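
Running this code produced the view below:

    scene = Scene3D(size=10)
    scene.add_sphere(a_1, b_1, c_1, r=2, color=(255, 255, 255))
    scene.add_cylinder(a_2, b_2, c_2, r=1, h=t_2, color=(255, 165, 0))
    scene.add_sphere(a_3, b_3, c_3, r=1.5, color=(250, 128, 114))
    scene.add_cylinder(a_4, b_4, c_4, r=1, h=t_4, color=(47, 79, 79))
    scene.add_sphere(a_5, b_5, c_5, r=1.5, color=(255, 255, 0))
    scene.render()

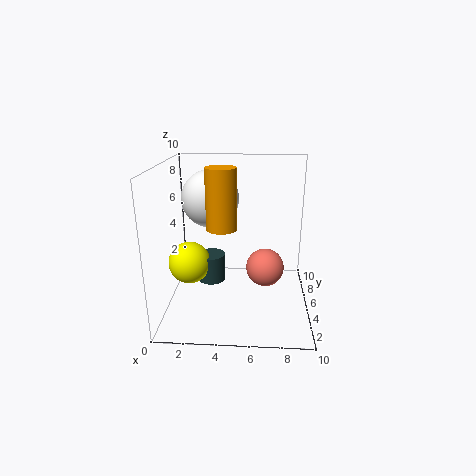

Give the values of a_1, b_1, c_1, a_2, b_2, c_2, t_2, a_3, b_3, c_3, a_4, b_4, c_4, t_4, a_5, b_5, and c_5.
a_1 = 3; b_1 = 6; c_1 = 7.5; a_2 = 4; b_2 = 4; c_2 = 6; t_2 = 4; a_3 = 7; b_3 = 7.5; c_3 = 1.5; a_4 = 3; b_4 = 5.5; c_4 = 1.5; t_4 = 2; a_5 = 1.5; b_5 = 5; c_5 = 3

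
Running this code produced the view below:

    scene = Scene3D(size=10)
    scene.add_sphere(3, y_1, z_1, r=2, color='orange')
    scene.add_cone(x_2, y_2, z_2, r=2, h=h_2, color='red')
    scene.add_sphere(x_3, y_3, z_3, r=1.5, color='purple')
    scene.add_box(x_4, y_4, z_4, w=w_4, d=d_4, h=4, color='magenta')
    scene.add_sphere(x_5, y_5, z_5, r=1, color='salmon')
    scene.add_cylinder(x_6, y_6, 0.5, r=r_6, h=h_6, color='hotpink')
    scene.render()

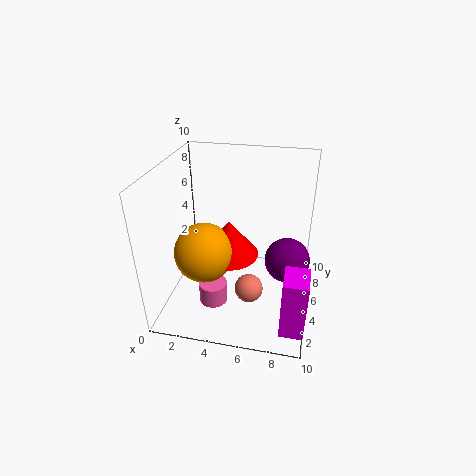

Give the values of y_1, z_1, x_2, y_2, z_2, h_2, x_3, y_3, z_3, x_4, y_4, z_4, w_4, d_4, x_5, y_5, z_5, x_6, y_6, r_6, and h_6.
y_1 = 3.5, z_1 = 4.5, x_2 = 4.5, y_2 = 4.5, z_2 = 4, h_2 = 2.5, x_3 = 8.5, y_3 = 4.5, z_3 = 4, x_4 = 8.5, y_4 = 0.5, z_4 = 1, w_4 = 1.5, d_4 = 2, x_5 = 6, y_5 = 4, z_5 = 1.5, x_6 = 3.5, y_6 = 3.5, r_6 = 1, h_6 = 1.5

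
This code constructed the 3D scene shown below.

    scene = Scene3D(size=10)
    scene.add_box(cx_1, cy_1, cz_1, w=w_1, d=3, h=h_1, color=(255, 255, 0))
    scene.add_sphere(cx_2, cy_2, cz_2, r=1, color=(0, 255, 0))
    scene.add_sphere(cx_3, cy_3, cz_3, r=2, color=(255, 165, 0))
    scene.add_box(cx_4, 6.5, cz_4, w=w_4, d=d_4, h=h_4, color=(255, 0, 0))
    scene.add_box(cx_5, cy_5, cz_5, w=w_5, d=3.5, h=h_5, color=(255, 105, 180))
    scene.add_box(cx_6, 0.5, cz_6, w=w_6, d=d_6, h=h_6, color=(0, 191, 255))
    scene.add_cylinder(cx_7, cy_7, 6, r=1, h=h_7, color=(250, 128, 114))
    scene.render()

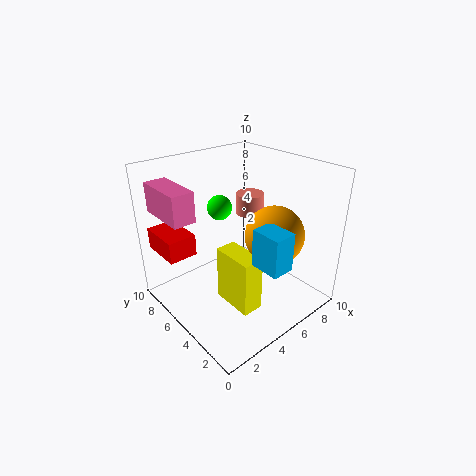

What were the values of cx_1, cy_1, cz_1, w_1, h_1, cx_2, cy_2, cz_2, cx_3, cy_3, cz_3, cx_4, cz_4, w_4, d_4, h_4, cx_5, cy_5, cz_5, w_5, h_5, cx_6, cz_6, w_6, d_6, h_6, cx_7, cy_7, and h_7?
cx_1 = 3.5; cy_1 = 2.5; cz_1 = 0.5; w_1 = 1.5; h_1 = 4; cx_2 = 6.5; cy_2 = 9; cz_2 = 5.5; cx_3 = 6.5; cy_3 = 3; cz_3 = 5.5; cx_4 = 0.5; cz_4 = 4; w_4 = 2; d_4 = 3; h_4 = 1.5; cx_5 = 0.5; cy_5 = 5.5; cz_5 = 7; w_5 = 1.5; h_5 = 2; cx_6 = 4; cz_6 = 4.5; w_6 = 1.5; d_6 = 2; h_6 = 2.5; cx_7 = 7; cy_7 = 6; h_7 = 1.5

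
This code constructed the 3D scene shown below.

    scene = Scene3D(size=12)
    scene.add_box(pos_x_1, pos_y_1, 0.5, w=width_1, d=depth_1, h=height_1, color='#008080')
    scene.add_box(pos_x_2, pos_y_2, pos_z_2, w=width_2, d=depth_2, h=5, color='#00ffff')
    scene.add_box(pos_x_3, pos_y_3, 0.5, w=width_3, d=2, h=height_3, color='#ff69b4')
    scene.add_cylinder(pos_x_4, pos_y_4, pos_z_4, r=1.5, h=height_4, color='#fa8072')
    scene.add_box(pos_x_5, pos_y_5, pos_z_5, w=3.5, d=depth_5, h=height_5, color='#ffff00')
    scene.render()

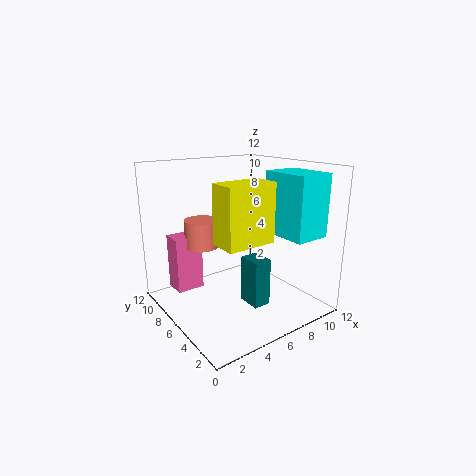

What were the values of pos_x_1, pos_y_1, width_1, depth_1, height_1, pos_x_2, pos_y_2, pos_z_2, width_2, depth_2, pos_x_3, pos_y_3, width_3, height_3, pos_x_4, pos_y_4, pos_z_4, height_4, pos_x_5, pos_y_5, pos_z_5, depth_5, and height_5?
pos_x_1 = 6, pos_y_1 = 3.5, width_1 = 1.5, depth_1 = 2, height_1 = 4, pos_x_2 = 8, pos_y_2 = 1, pos_z_2 = 6.5, width_2 = 3, depth_2 = 4, pos_x_3 = 2, pos_y_3 = 9.5, width_3 = 2.5, height_3 = 5, pos_x_4 = 4.5, pos_y_4 = 9.5, pos_z_4 = 4.5, height_4 = 2.5, pos_x_5 = 1.5, pos_y_5 = 0.5, pos_z_5 = 7.5, depth_5 = 2, height_5 = 4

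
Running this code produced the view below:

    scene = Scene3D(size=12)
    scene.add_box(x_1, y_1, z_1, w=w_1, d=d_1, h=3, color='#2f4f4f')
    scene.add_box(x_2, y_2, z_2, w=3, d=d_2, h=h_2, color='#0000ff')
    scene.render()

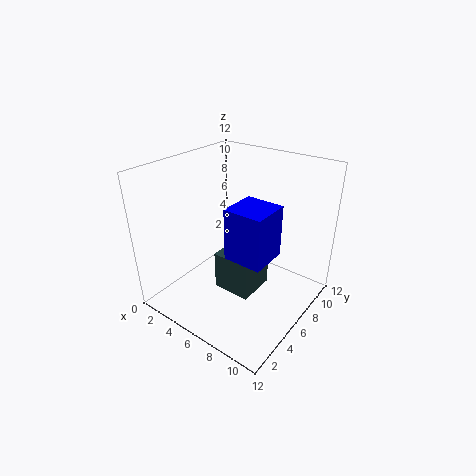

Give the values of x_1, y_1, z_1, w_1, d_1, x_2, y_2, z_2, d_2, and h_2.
x_1 = 6; y_1 = 3; z_1 = 3; w_1 = 3; d_1 = 3; x_2 = 7; y_2 = 3; z_2 = 6; d_2 = 3; h_2 = 4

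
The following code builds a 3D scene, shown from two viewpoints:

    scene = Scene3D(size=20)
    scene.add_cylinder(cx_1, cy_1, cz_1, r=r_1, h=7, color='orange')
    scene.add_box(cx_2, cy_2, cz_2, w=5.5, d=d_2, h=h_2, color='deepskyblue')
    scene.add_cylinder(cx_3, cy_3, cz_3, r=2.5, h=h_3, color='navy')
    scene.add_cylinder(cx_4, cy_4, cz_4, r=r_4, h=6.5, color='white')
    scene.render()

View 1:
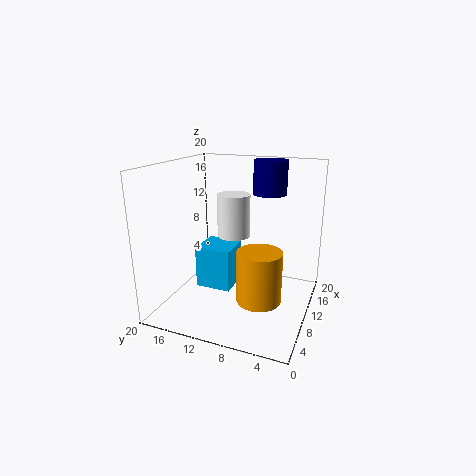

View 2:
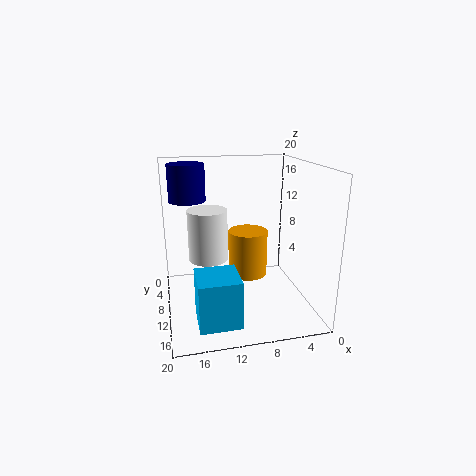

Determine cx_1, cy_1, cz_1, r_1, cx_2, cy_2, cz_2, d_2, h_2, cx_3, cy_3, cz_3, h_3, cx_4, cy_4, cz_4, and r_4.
cx_1 = 7.5, cy_1 = 6, cz_1 = 2.5, r_1 = 3, cx_2 = 11, cy_2 = 12, cz_2 = 0.5, d_2 = 5.5, h_2 = 6.5, cx_3 = 16.5, cy_3 = 7.5, cz_3 = 15, h_3 = 5, cx_4 = 14.5, cy_4 = 12.5, cz_4 = 8.5, r_4 = 2.5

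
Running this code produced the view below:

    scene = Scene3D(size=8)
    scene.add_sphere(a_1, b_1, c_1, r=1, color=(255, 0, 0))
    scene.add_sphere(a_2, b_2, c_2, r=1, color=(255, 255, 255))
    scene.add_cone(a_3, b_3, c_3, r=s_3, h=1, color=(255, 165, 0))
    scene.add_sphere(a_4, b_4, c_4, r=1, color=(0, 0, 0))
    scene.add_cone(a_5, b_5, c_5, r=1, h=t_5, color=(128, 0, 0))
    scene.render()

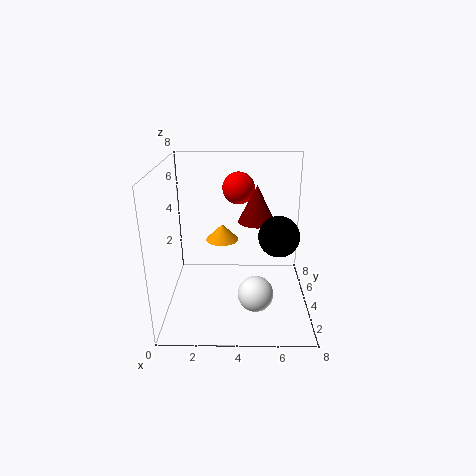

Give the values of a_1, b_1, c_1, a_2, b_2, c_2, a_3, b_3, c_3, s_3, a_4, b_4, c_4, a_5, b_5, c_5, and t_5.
a_1 = 4, b_1 = 7, c_1 = 6, a_2 = 5, b_2 = 3, c_2 = 1, a_3 = 3, b_3 = 6, c_3 = 3, s_3 = 1, a_4 = 6, b_4 = 2, c_4 = 5, a_5 = 5, b_5 = 4, c_5 = 5, t_5 = 2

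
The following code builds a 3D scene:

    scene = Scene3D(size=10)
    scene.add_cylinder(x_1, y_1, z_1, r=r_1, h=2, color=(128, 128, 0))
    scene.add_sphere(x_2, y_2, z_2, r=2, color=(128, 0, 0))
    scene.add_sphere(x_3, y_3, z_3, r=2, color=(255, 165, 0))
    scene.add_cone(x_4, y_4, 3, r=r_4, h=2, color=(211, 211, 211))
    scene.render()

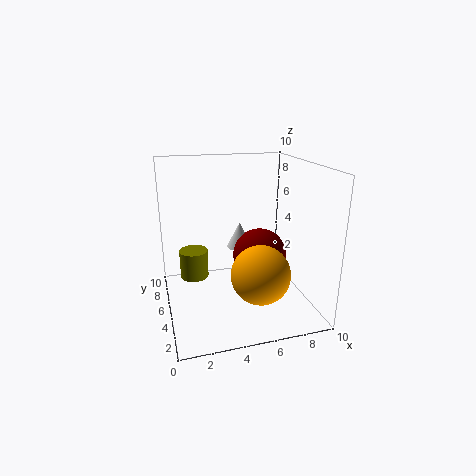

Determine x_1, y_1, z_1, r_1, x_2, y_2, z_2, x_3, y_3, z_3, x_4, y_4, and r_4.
x_1 = 2, y_1 = 6, z_1 = 2, r_1 = 1, x_2 = 7, y_2 = 6, z_2 = 3, x_3 = 6, y_3 = 3, z_3 = 3, x_4 = 6, y_4 = 8, r_4 = 1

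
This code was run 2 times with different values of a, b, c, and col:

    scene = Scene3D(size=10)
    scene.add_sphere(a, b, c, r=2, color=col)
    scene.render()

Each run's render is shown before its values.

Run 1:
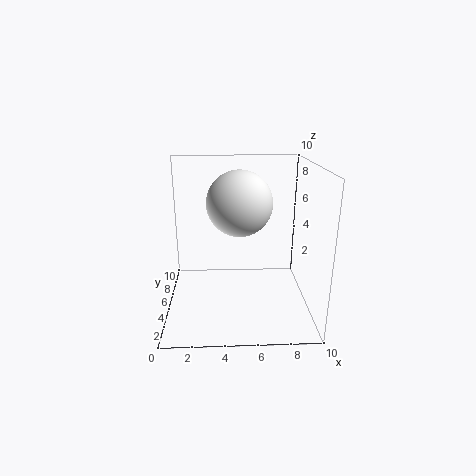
a = 5; b = 3; c = 8; col = 'white'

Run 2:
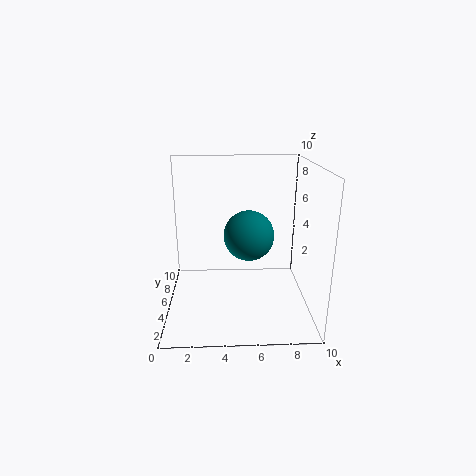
a = 6; b = 8; c = 4; col = 'teal'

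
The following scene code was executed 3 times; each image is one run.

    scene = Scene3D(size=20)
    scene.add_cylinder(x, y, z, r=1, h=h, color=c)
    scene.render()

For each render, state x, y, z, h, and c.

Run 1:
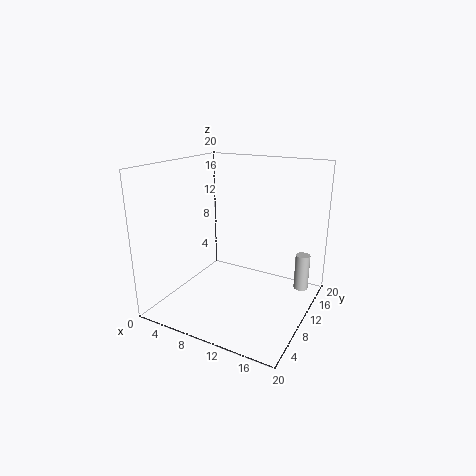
x = 18.5; y = 13; z = 3; h = 5; c = 'lightgray'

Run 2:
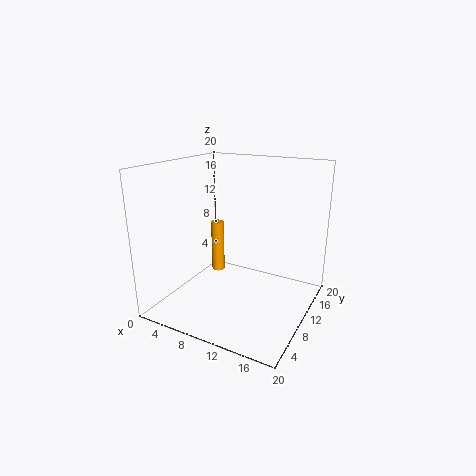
x = 4.5; y = 13.5; z = 2.5; h = 8; c = 'orange'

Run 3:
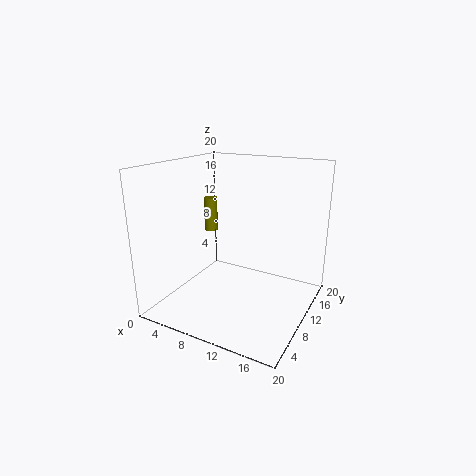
x = 4; y = 12.5; z = 9.5; h = 5; c = 'olive'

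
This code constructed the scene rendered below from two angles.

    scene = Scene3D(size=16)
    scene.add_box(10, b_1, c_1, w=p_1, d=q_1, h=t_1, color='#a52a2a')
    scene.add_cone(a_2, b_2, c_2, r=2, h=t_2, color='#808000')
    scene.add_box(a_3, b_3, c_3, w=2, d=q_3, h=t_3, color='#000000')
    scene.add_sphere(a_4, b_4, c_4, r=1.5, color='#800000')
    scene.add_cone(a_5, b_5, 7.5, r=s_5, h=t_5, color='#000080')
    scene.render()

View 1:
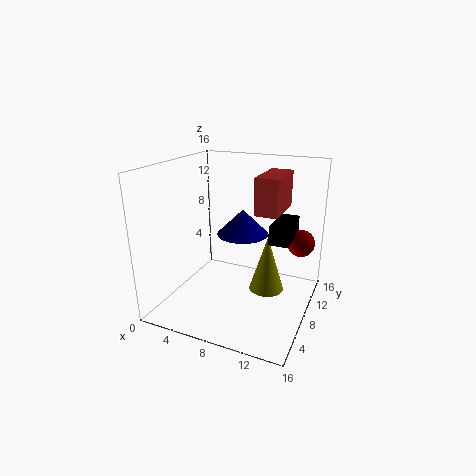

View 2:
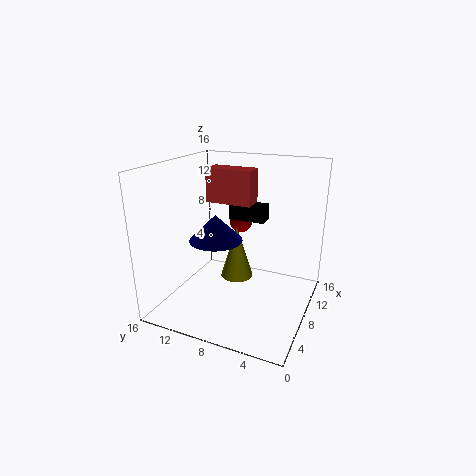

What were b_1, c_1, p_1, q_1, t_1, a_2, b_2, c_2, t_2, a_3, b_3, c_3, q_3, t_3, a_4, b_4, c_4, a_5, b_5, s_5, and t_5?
b_1 = 7.5
c_1 = 11
p_1 = 2.5
q_1 = 5.5
t_1 = 4
a_2 = 11
b_2 = 9.5
c_2 = 1.5
t_2 = 6.5
a_3 = 12
b_3 = 6.5
c_3 = 8.5
q_3 = 4.5
t_3 = 2
a_4 = 14.5
b_4 = 10.5
c_4 = 7.5
a_5 = 7.5
b_5 = 10.5
s_5 = 3
t_5 = 3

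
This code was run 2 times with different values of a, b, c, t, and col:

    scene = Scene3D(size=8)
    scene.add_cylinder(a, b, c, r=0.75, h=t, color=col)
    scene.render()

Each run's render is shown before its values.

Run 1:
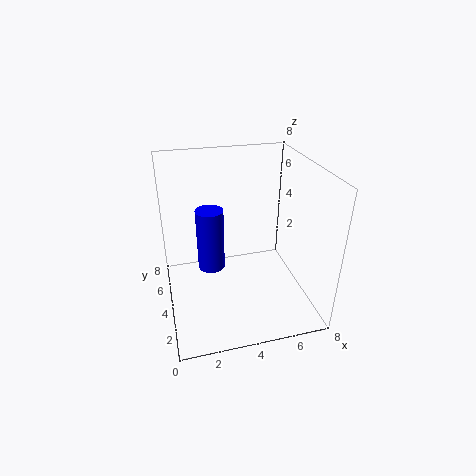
a = 2.5
b = 4.25
c = 2.25
t = 3.5
col = 'blue'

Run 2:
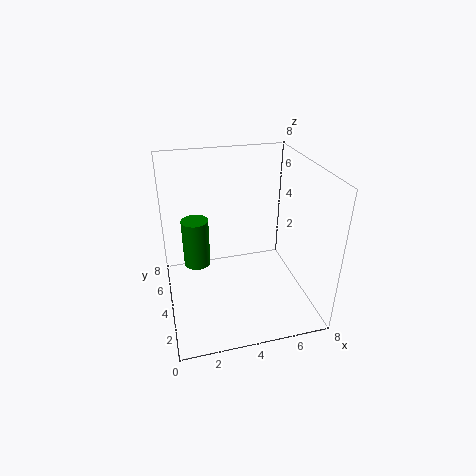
a = 1.75
b = 4.75
c = 2.25
t = 2.75
col = 'green'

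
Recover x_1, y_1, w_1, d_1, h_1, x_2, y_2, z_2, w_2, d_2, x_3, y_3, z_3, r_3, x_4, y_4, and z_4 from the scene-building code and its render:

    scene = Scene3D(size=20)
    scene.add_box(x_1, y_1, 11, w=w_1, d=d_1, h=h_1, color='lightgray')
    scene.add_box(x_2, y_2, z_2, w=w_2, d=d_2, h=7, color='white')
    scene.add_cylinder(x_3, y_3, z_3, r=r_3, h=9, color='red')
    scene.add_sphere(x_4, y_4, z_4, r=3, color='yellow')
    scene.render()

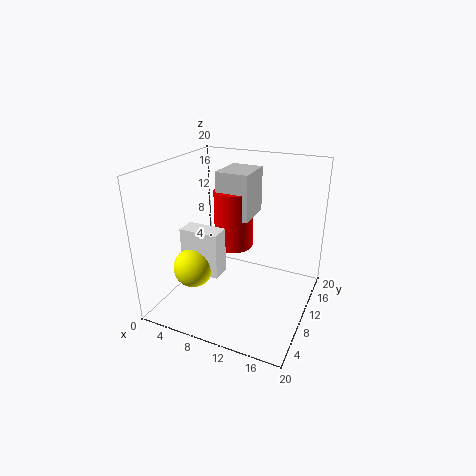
x_1 = 5, y_1 = 13, w_1 = 5, d_1 = 6, h_1 = 7, x_2 = 1, y_2 = 9, z_2 = 3, w_2 = 6, d_2 = 3, x_3 = 7, y_3 = 15, z_3 = 6, r_3 = 3, x_4 = 3, y_4 = 9, z_4 = 4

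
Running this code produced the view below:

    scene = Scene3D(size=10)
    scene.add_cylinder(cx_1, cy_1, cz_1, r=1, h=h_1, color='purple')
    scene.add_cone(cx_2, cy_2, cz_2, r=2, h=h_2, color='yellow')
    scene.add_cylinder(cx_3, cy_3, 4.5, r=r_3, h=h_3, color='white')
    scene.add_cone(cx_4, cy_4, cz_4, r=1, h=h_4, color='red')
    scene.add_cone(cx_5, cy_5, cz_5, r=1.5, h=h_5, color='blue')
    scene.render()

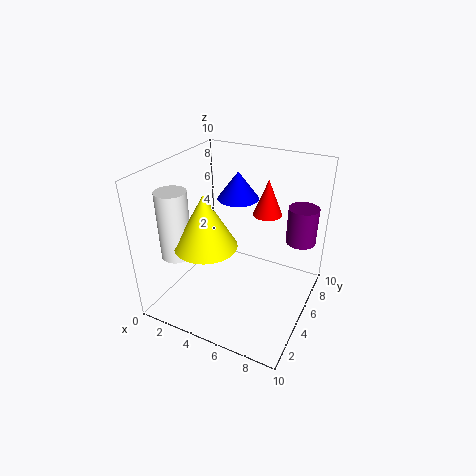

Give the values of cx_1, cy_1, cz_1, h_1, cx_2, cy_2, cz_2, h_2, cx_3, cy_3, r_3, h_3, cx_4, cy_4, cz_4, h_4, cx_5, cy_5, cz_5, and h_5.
cx_1 = 9; cy_1 = 6.5; cz_1 = 5; h_1 = 2.5; cx_2 = 4; cy_2 = 2.5; cz_2 = 5.5; h_2 = 3.5; cx_3 = 2; cy_3 = 2; r_3 = 1; h_3 = 4.5; cx_4 = 6.5; cy_4 = 6.5; cz_4 = 6.5; h_4 = 2.5; cx_5 = 4; cy_5 = 7; cz_5 = 7; h_5 = 2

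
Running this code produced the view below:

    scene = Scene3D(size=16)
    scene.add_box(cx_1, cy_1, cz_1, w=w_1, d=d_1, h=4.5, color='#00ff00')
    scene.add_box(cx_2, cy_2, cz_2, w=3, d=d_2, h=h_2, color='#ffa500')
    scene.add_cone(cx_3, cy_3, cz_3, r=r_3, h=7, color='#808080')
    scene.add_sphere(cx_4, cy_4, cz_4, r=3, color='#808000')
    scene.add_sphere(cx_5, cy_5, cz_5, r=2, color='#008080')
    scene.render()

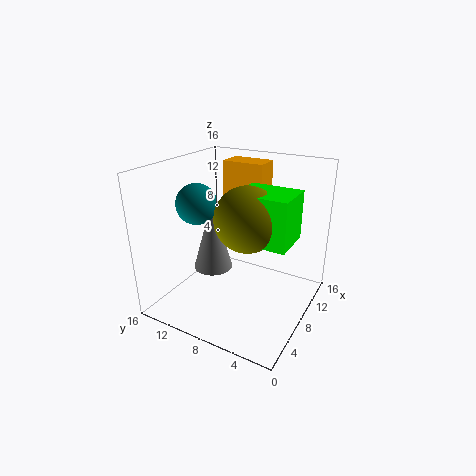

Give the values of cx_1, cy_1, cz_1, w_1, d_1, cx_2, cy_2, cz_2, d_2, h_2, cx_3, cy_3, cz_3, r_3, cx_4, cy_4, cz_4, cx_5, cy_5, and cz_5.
cx_1 = 2.5, cy_1 = 0.5, cz_1 = 10.5, w_1 = 4, d_1 = 5, cx_2 = 11.5, cy_2 = 7, cz_2 = 10.5, d_2 = 5, h_2 = 5, cx_3 = 4.5, cy_3 = 9, cz_3 = 6, r_3 = 2, cx_4 = 3.5, cy_4 = 4.5, cz_4 = 12.5, cx_5 = 3.5, cy_5 = 10, cz_5 = 13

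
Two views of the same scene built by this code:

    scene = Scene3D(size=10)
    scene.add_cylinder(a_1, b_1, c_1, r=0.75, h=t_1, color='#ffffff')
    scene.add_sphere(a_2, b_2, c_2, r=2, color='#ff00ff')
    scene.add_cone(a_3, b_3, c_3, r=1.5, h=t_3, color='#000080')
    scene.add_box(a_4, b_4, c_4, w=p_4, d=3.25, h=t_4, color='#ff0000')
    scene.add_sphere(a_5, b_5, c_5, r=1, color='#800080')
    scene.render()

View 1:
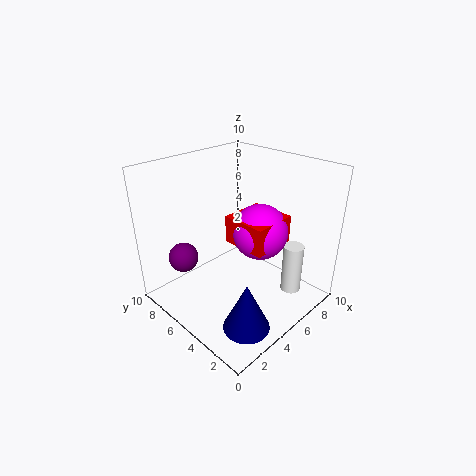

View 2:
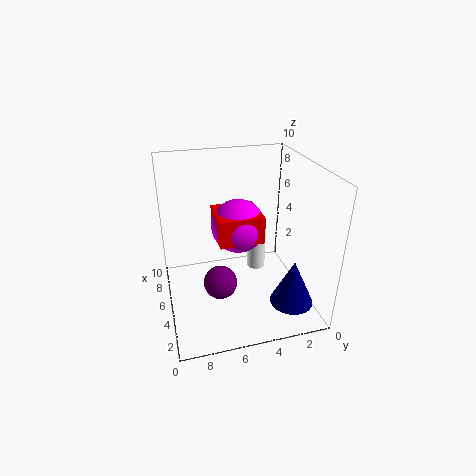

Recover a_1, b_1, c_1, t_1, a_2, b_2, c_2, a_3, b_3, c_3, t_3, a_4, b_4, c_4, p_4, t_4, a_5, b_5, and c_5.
a_1 = 8.25
b_1 = 2.5
c_1 = 0.25
t_1 = 3.75
a_2 = 6.75
b_2 = 4.5
c_2 = 5
a_3 = 2.5
b_3 = 1.75
c_3 = 0.75
t_3 = 3.25
a_4 = 5
b_4 = 3
c_4 = 4.25
p_4 = 3.25
t_4 = 2
a_5 = 1.75
b_5 = 7
c_5 = 4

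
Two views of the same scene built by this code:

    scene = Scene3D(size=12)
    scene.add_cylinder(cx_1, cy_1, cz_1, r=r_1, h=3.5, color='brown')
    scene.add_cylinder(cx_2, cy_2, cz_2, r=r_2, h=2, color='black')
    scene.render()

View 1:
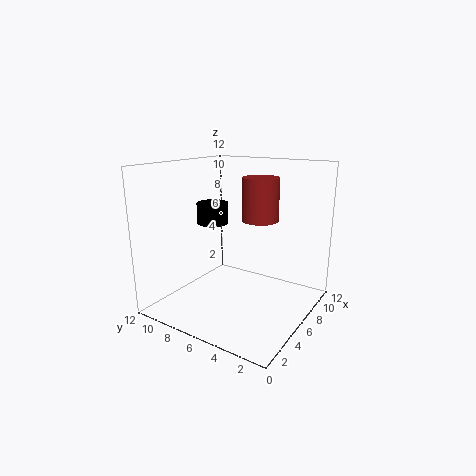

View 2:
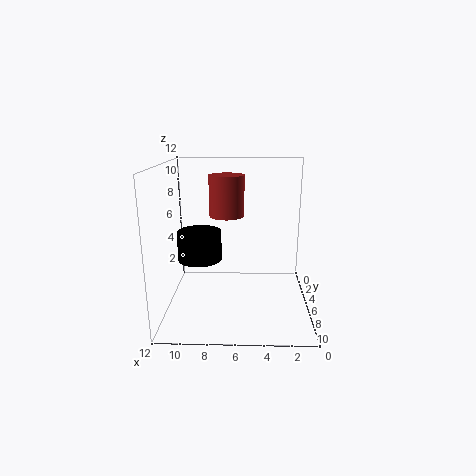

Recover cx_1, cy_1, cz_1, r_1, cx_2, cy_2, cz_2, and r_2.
cx_1 = 7; cy_1 = 4.5; cz_1 = 7.5; r_1 = 1.5; cx_2 = 8.5; cy_2 = 10.5; cz_2 = 6; r_2 = 1.5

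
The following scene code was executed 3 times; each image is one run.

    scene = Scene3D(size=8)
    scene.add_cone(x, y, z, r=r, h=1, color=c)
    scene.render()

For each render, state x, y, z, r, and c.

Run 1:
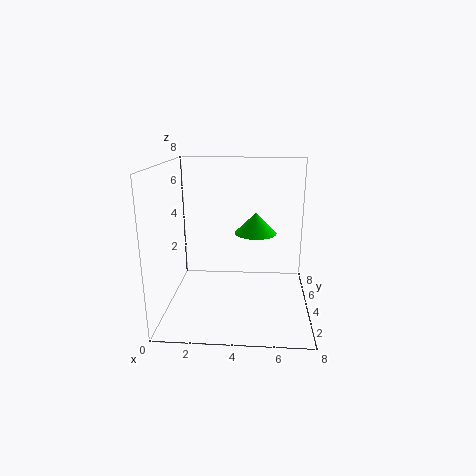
x = 5; y = 2; z = 5; r = 1; c = 'lime'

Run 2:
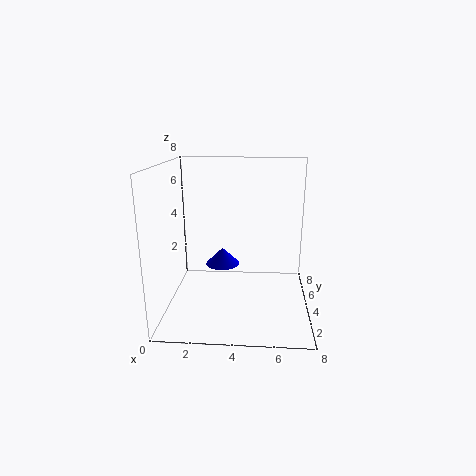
x = 3; y = 5; z = 2; r = 1; c = 'blue'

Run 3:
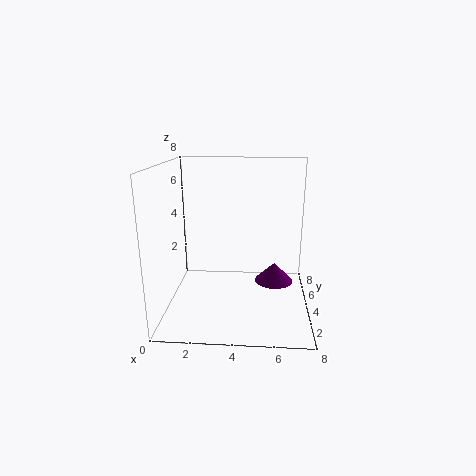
x = 6; y = 3; z = 2; r = 1; c = 'purple'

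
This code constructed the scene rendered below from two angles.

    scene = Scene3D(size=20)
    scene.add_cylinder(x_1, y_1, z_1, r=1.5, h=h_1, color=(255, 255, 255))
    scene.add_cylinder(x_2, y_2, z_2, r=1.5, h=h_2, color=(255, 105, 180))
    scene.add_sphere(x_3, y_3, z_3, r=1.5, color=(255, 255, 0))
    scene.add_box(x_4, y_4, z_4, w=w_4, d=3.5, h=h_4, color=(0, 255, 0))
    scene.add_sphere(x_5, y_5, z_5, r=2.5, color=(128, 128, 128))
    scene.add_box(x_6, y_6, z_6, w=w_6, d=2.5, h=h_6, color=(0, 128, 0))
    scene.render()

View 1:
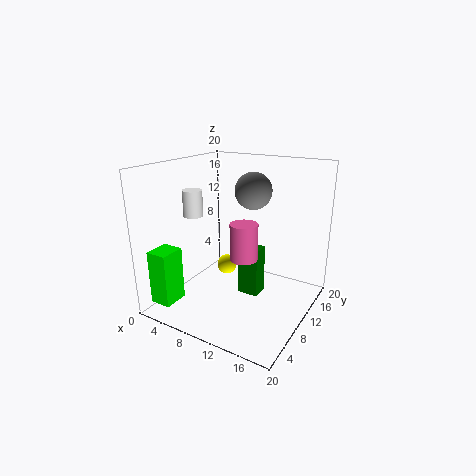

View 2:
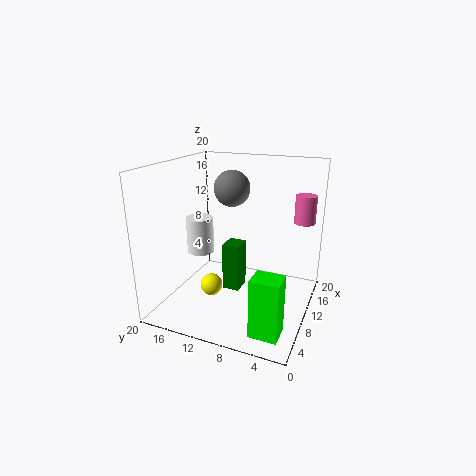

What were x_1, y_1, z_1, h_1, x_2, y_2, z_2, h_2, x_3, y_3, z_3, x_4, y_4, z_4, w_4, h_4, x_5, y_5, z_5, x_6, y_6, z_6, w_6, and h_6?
x_1 = 1.5
y_1 = 11
z_1 = 11.5
h_1 = 4
x_2 = 15.5
y_2 = 2
z_2 = 11.5
h_2 = 4
x_3 = 6.5
y_3 = 12.5
z_3 = 4
x_4 = 1
y_4 = 1.5
z_4 = 1.5
w_4 = 3
h_4 = 7.5
x_5 = 11.5
y_5 = 11.5
z_5 = 16.5
x_6 = 10
y_6 = 10
z_6 = 1.5
w_6 = 3
h_6 = 7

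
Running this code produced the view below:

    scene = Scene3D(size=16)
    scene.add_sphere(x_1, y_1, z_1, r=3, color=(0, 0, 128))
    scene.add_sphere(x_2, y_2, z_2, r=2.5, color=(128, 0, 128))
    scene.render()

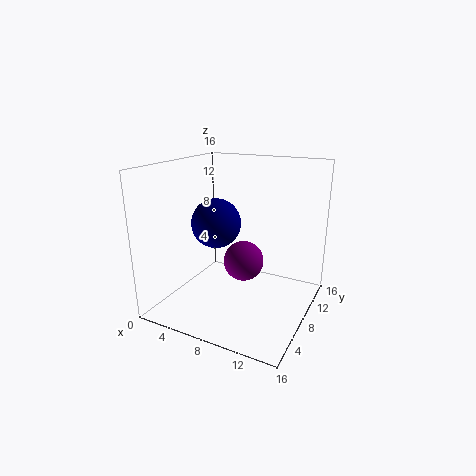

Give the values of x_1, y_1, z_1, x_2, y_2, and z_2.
x_1 = 4, y_1 = 10, z_1 = 8.5, x_2 = 7, y_2 = 11.5, z_2 = 3.5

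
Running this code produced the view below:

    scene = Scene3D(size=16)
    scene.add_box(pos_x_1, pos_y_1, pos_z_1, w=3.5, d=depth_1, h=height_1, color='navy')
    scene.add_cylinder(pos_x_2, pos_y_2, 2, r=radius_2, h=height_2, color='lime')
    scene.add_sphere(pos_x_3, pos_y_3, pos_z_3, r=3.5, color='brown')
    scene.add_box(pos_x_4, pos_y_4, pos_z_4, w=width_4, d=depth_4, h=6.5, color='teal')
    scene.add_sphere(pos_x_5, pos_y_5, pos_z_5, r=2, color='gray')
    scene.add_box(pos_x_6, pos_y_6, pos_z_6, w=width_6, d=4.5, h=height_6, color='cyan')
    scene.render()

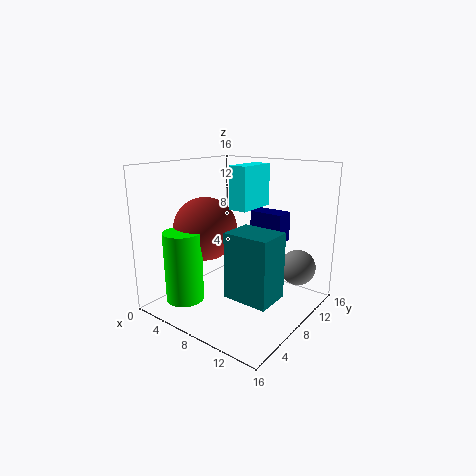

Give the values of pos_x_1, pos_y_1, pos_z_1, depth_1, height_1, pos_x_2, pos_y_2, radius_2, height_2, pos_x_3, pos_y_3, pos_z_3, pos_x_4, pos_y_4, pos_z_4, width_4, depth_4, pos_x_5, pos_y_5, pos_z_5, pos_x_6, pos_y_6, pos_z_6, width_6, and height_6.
pos_x_1 = 10
pos_y_1 = 7.5
pos_z_1 = 8.5
depth_1 = 2
height_1 = 3
pos_x_2 = 5
pos_y_2 = 2.5
radius_2 = 2
height_2 = 7.5
pos_x_3 = 5
pos_y_3 = 6
pos_z_3 = 9
pos_x_4 = 10.5
pos_y_4 = 2.5
pos_z_4 = 4
width_4 = 4.5
depth_4 = 3.5
pos_x_5 = 13.5
pos_y_5 = 12
pos_z_5 = 4.5
pos_x_6 = 8
pos_y_6 = 6.5
pos_z_6 = 11.5
width_6 = 2
height_6 = 4.5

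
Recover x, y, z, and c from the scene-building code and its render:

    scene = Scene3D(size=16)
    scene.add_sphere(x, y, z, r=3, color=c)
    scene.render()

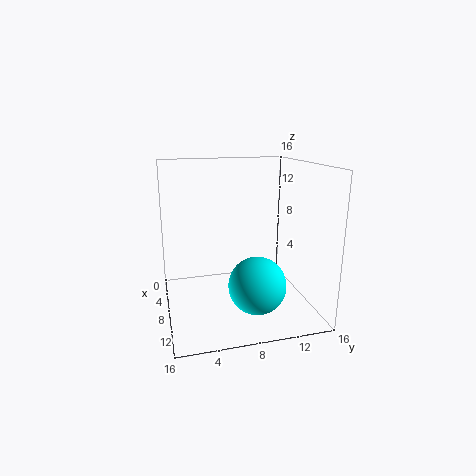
x = 12, y = 9, z = 4, c = 'cyan'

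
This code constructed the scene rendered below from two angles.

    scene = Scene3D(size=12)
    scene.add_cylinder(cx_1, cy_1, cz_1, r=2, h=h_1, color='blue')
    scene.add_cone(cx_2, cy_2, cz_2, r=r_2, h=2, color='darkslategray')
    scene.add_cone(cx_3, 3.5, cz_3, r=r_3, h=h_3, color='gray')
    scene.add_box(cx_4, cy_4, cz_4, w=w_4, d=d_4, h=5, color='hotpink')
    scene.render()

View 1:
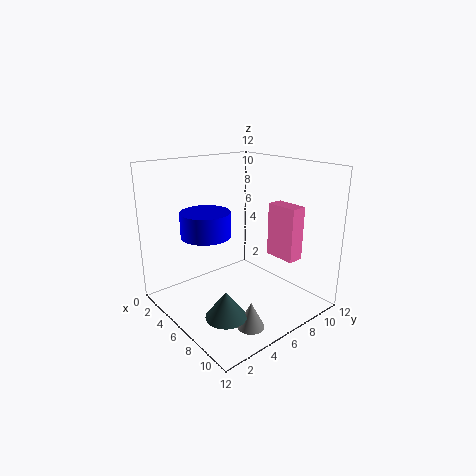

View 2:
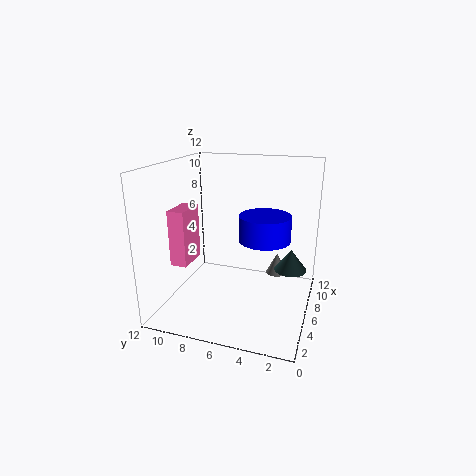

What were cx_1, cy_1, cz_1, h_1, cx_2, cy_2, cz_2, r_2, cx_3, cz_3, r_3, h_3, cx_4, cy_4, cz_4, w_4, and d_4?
cx_1 = 5; cy_1 = 3.5; cz_1 = 6.5; h_1 = 2; cx_2 = 9.5; cy_2 = 2; cz_2 = 2; r_2 = 1.5; cx_3 = 10.5; cz_3 = 1; r_3 = 1; h_3 = 2; cx_4 = 5; cy_4 = 10.5; cz_4 = 3; w_4 = 3; d_4 = 1.5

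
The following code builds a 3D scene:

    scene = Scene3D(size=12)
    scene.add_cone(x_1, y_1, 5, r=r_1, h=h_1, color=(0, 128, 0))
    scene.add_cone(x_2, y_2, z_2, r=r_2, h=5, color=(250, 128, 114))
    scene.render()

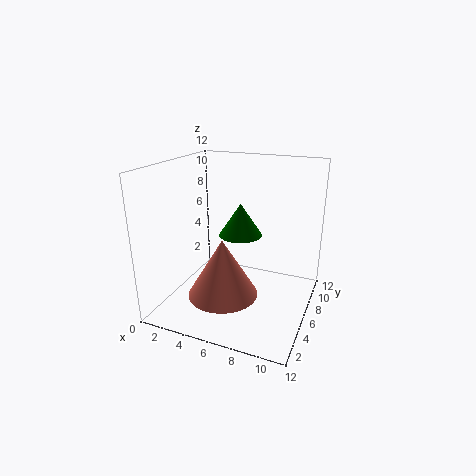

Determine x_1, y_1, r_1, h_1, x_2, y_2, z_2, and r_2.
x_1 = 5; y_1 = 9; r_1 = 2; h_1 = 3; x_2 = 5; y_2 = 5; z_2 = 1; r_2 = 3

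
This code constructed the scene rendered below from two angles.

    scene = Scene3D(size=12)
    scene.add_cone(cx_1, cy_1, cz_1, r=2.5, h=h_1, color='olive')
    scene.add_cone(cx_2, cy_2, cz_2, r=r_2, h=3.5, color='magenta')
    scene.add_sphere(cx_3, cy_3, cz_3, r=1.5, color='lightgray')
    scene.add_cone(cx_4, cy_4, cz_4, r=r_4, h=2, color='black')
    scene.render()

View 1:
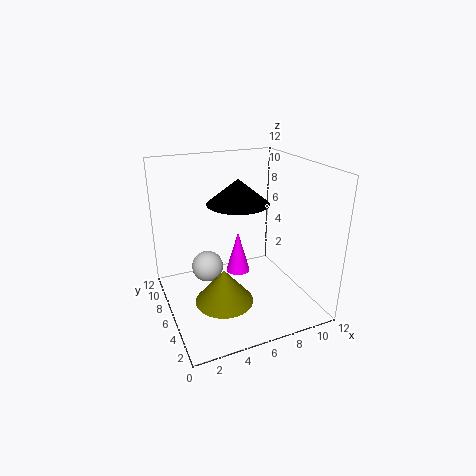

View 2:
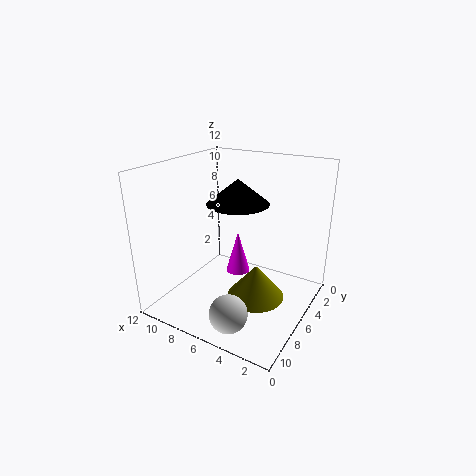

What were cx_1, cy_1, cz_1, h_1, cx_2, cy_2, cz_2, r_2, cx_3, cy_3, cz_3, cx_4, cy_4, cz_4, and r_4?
cx_1 = 4.5
cy_1 = 5.5
cz_1 = 0.5
h_1 = 3
cx_2 = 6
cy_2 = 6
cz_2 = 3
r_2 = 1
cx_3 = 4.5
cy_3 = 10
cz_3 = 1.5
cx_4 = 6
cy_4 = 6
cz_4 = 9
r_4 = 2.5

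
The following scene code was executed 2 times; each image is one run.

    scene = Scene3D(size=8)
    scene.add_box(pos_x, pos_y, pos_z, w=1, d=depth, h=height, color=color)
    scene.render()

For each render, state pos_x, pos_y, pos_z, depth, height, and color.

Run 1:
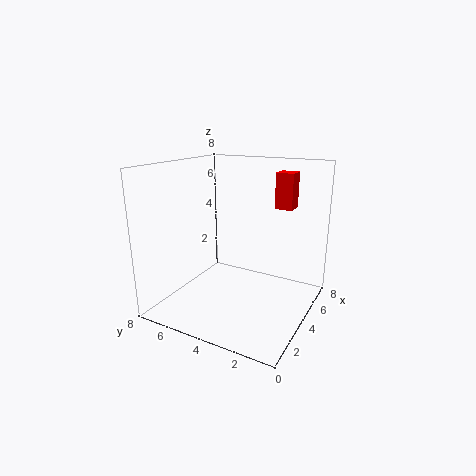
pos_x = 5.5, pos_y = 1.5, pos_z = 5.5, depth = 1, height = 2, color = 'red'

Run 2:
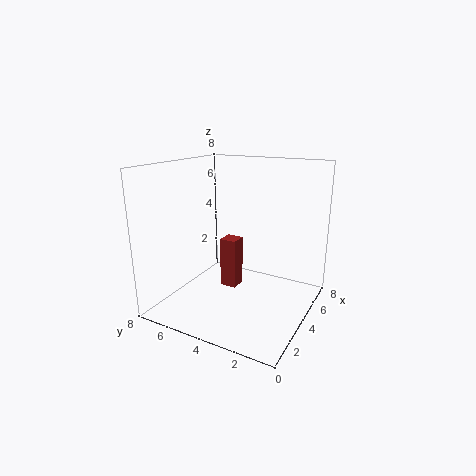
pos_x = 4.5, pos_y = 4.5, pos_z = 0.5, depth = 1, height = 3, color = 'brown'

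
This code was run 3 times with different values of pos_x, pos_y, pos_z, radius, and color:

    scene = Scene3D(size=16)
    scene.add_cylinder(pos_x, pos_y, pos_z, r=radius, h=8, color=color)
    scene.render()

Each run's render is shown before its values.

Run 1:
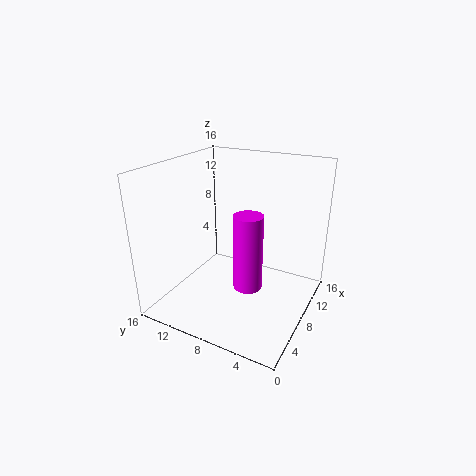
pos_x = 5.5; pos_y = 5.5; pos_z = 4; radius = 1.5; color = 'magenta'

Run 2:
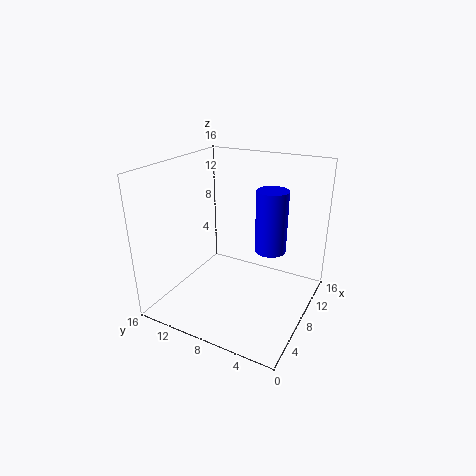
pos_x = 14; pos_y = 6.5; pos_z = 4; radius = 2; color = 'blue'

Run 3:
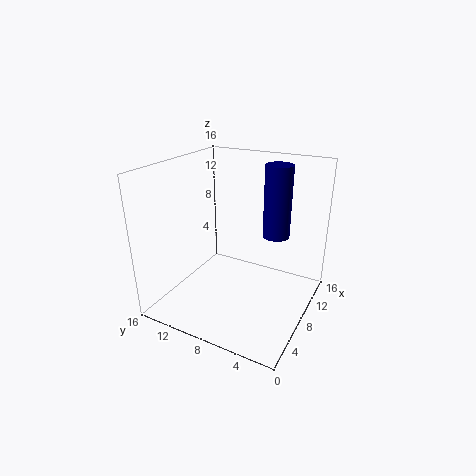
pos_x = 10.5; pos_y = 4.5; pos_z = 8; radius = 1.5; color = 'navy'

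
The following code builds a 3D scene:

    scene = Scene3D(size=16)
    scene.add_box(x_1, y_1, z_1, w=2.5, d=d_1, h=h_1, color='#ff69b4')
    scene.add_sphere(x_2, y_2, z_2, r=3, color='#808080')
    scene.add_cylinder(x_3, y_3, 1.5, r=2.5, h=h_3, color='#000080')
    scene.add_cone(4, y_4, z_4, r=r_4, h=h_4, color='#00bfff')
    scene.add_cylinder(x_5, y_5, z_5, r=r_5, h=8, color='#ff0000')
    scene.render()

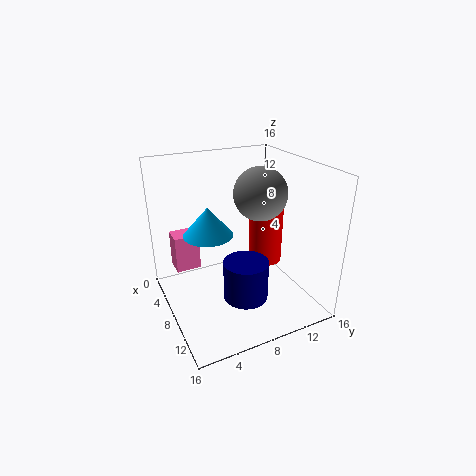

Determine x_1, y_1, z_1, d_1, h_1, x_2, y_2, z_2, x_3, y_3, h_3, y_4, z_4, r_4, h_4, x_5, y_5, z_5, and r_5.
x_1 = 1, y_1 = 2, z_1 = 2.5, d_1 = 3, h_1 = 4.5, x_2 = 7.5, y_2 = 11, z_2 = 12.5, x_3 = 10, y_3 = 8, h_3 = 4.5, y_4 = 6, z_4 = 7, r_4 = 3, h_4 = 3.5, x_5 = 6.5, y_5 = 12.5, z_5 = 3.5, r_5 = 2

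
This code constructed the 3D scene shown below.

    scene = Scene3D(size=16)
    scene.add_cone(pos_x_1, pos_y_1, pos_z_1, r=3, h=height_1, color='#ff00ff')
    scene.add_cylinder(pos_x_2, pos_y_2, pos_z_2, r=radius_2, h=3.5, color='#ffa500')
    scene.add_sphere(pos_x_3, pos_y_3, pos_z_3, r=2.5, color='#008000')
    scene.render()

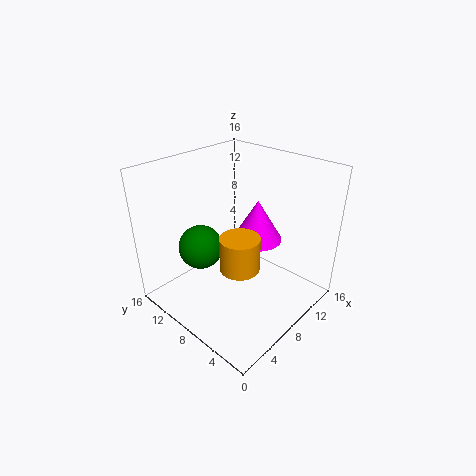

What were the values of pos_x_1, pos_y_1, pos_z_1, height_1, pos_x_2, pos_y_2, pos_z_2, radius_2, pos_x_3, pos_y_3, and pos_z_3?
pos_x_1 = 12
pos_y_1 = 8.5
pos_z_1 = 6
height_1 = 5
pos_x_2 = 5
pos_y_2 = 5
pos_z_2 = 7
radius_2 = 2
pos_x_3 = 5.5
pos_y_3 = 11.5
pos_z_3 = 6.5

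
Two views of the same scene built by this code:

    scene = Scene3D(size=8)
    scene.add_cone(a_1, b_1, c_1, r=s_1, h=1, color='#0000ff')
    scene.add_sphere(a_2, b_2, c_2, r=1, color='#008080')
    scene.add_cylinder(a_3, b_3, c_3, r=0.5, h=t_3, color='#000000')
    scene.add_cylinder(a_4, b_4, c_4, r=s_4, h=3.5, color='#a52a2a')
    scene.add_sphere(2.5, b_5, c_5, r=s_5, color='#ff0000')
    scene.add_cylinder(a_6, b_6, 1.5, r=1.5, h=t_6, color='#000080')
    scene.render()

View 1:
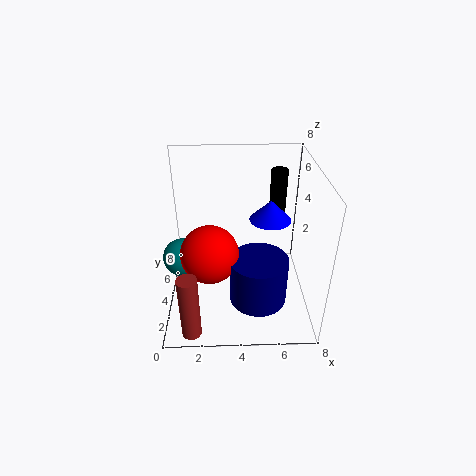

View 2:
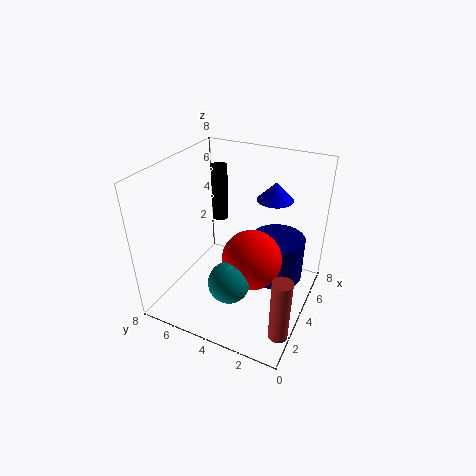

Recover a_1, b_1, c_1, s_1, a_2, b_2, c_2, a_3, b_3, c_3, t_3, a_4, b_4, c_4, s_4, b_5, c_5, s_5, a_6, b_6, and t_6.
a_1 = 5.5, b_1 = 2.5, c_1 = 6, s_1 = 1, a_2 = 1, b_2 = 3, c_2 = 3.5, a_3 = 6.5, b_3 = 6.5, c_3 = 3.5, t_3 = 3.5, a_4 = 1.5, b_4 = 0.5, c_4 = 0.5, s_4 = 0.5, b_5 = 2.5, c_5 = 4, s_5 = 1.5, a_6 = 5, b_6 = 2, t_6 = 2.5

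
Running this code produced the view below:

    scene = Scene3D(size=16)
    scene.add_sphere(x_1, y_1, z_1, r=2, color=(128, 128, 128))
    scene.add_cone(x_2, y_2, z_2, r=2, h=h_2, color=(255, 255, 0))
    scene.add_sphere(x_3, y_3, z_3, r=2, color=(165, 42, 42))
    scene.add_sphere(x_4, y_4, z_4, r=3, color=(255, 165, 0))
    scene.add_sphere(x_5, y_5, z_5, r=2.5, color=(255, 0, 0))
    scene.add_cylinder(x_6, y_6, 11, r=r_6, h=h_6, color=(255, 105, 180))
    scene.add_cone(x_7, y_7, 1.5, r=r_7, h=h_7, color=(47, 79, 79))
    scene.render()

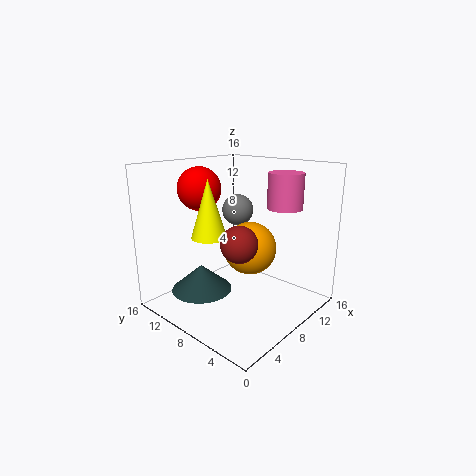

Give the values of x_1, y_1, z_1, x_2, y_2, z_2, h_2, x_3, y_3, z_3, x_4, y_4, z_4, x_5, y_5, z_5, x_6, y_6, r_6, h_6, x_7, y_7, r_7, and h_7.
x_1 = 13; y_1 = 12.5; z_1 = 9.5; x_2 = 6; y_2 = 10.5; z_2 = 8; h_2 = 6.5; x_3 = 6.5; y_3 = 6.5; z_3 = 8; x_4 = 9.5; y_4 = 7.5; z_4 = 6.5; x_5 = 7; y_5 = 13; z_5 = 13; x_6 = 12.5; y_6 = 5; r_6 = 2; h_6 = 4; x_7 = 5.5; y_7 = 11.5; r_7 = 3.5; h_7 = 3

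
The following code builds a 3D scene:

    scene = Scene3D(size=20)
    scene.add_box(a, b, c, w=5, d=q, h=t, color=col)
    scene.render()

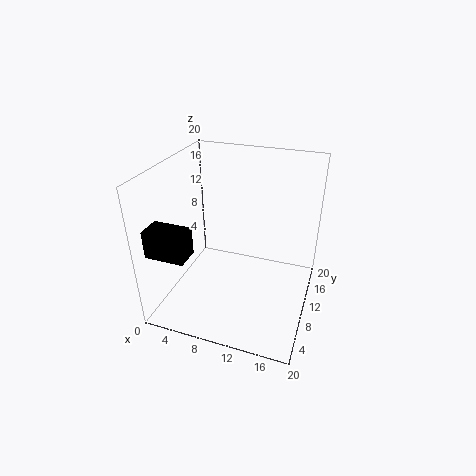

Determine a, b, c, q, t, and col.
a = 1.5
b = 0.5
c = 11
q = 3
t = 3.5
col = 'black'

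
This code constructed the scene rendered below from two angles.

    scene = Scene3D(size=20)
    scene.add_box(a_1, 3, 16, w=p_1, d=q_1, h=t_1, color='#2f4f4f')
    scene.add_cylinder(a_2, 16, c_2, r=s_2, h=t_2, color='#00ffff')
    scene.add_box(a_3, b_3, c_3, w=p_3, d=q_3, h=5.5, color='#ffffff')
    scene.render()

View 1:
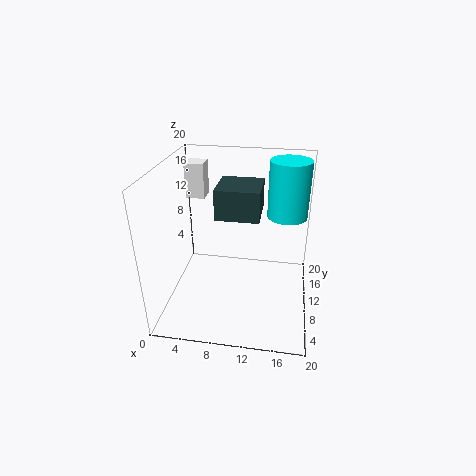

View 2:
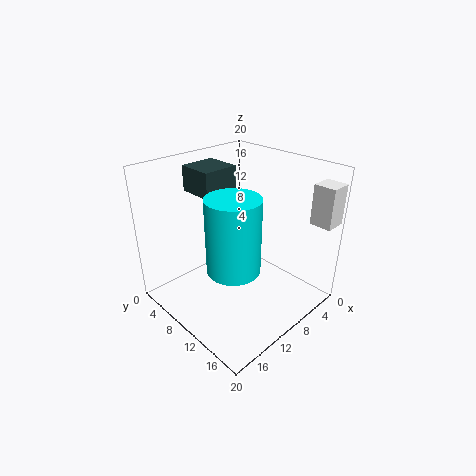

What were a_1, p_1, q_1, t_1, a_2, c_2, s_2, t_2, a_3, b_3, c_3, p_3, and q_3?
a_1 = 8.5; p_1 = 5; q_1 = 5; t_1 = 3.5; a_2 = 16.5; c_2 = 11; s_2 = 3; t_2 = 8.5; a_3 = 0.5; b_3 = 17; c_3 = 12.5; p_3 = 3; q_3 = 3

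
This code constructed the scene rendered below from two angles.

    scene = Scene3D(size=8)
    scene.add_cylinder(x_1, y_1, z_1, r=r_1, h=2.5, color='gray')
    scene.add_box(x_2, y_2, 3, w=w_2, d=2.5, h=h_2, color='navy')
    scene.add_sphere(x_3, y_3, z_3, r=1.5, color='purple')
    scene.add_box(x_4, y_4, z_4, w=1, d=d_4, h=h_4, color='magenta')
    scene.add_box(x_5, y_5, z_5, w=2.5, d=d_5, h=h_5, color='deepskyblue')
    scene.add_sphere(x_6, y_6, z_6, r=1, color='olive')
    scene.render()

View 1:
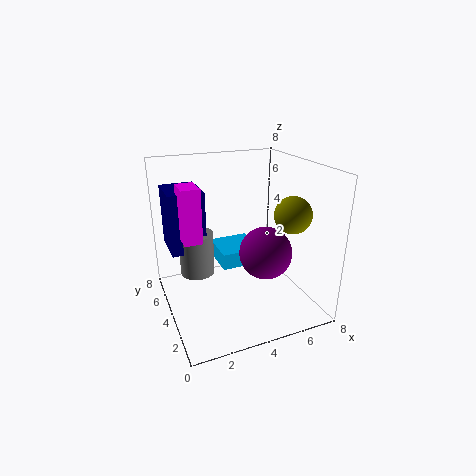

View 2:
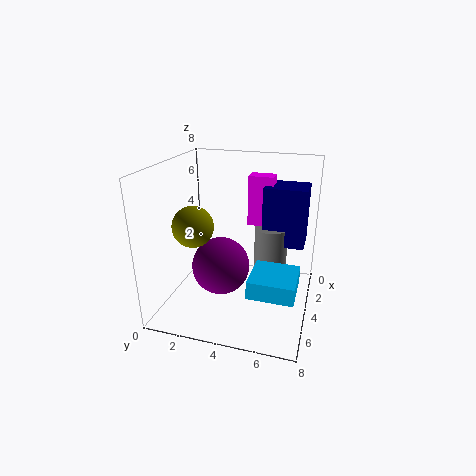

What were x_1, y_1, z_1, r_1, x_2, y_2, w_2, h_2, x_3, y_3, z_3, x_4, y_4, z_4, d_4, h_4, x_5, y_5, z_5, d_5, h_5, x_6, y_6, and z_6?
x_1 = 2
y_1 = 5.5
z_1 = 1.5
r_1 = 1
x_2 = 0.5
y_2 = 5
w_2 = 2
h_2 = 3.5
x_3 = 5.5
y_3 = 3.5
z_3 = 3
x_4 = 1
y_4 = 4
z_4 = 4
d_4 = 1.5
h_4 = 3
x_5 = 3.5
y_5 = 5
z_5 = 1.5
d_5 = 2.5
h_5 = 1
x_6 = 6.5
y_6 = 2.5
z_6 = 5.5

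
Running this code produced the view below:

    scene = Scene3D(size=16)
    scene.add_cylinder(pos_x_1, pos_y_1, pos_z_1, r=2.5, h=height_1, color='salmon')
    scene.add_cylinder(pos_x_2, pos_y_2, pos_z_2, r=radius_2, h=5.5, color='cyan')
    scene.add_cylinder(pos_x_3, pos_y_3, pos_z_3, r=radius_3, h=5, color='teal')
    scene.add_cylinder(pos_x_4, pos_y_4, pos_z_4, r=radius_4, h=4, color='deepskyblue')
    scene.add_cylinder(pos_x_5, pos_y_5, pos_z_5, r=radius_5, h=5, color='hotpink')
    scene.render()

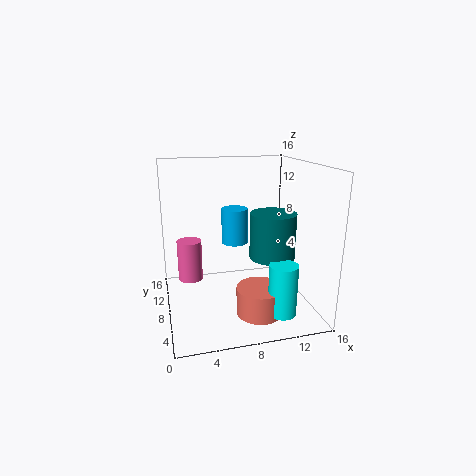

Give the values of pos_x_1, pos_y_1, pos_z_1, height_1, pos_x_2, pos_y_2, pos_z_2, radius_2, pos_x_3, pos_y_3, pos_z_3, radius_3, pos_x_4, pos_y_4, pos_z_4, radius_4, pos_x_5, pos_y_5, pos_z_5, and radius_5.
pos_x_1 = 9.5, pos_y_1 = 4.5, pos_z_1 = 0.5, height_1 = 3, pos_x_2 = 11.5, pos_y_2 = 3, pos_z_2 = 1, radius_2 = 1.5, pos_x_3 = 11.5, pos_y_3 = 6.5, pos_z_3 = 6, radius_3 = 2.5, pos_x_4 = 8, pos_y_4 = 9.5, pos_z_4 = 7, radius_4 = 1.5, pos_x_5 = 3, pos_y_5 = 12.5, pos_z_5 = 1.5, radius_5 = 1.5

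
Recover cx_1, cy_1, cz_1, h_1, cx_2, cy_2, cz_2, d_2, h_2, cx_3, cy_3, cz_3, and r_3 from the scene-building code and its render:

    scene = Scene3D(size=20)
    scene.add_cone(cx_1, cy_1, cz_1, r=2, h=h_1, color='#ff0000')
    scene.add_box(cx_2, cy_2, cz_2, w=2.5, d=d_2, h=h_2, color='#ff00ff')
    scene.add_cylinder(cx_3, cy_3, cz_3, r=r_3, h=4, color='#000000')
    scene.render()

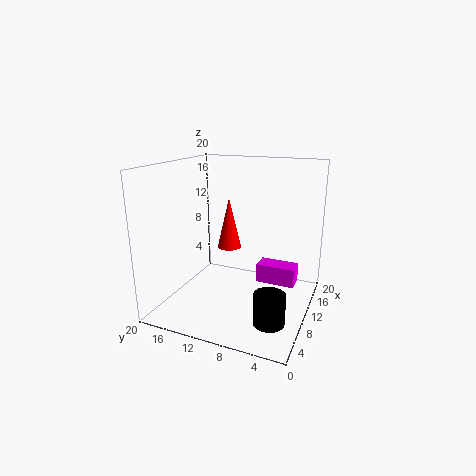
cx_1 = 18
cy_1 = 15
cz_1 = 5
h_1 = 8.5
cx_2 = 8
cy_2 = 1.5
cz_2 = 5
d_2 = 5
h_2 = 2.5
cx_3 = 4.5
cy_3 = 3.5
cz_3 = 1.5
r_3 = 2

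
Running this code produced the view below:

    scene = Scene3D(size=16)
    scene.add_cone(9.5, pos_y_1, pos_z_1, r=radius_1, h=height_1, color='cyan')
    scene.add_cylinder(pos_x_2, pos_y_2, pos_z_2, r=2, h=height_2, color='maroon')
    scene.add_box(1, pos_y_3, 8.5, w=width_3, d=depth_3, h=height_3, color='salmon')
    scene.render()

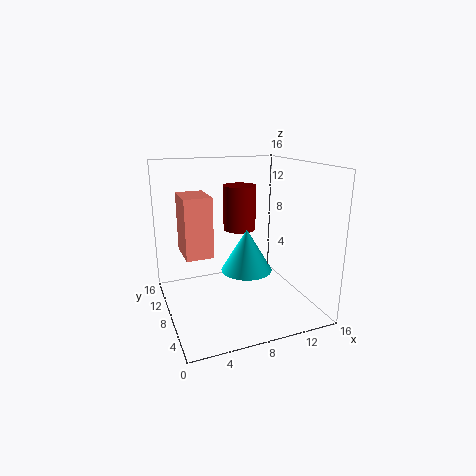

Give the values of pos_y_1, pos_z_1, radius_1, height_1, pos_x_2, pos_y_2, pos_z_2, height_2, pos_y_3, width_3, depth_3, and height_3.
pos_y_1 = 9
pos_z_1 = 3.5
radius_1 = 3
height_1 = 5
pos_x_2 = 10
pos_y_2 = 12.5
pos_z_2 = 7.5
height_2 = 5.5
pos_y_3 = 2.5
width_3 = 2.5
depth_3 = 3.5
height_3 = 5.5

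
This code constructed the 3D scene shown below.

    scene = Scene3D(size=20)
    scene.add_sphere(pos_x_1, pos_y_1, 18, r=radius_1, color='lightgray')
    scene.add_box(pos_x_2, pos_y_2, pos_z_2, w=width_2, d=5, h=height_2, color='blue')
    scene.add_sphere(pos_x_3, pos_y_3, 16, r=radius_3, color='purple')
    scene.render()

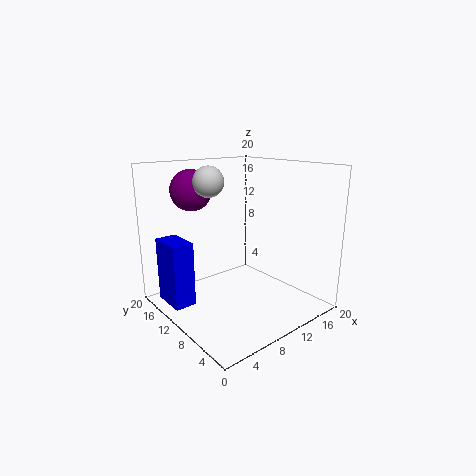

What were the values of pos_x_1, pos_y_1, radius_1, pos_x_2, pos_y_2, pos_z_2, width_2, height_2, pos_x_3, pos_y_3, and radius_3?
pos_x_1 = 6; pos_y_1 = 11; radius_1 = 2; pos_x_2 = 1; pos_y_2 = 12; pos_z_2 = 1; width_2 = 3; height_2 = 9; pos_x_3 = 7; pos_y_3 = 17; radius_3 = 3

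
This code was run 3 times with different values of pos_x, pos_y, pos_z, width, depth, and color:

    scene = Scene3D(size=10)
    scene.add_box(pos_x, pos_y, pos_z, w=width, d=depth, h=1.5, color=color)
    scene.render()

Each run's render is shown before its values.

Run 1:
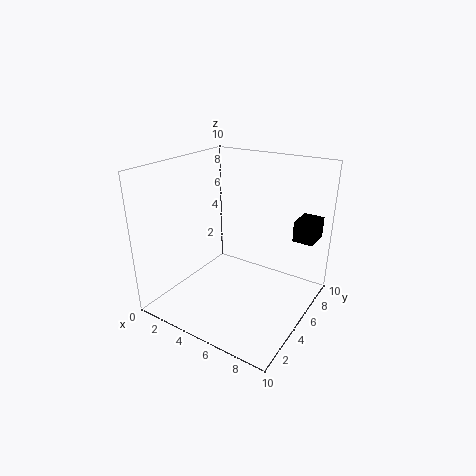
pos_x = 8
pos_y = 7.5
pos_z = 4.5
width = 1.5
depth = 2
color = 'black'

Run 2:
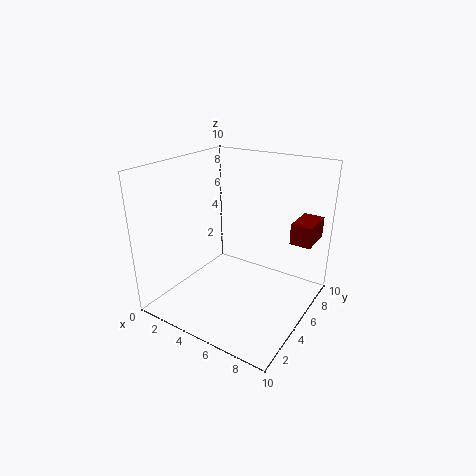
pos_x = 8
pos_y = 7
pos_z = 4.5
width = 1.5
depth = 2.5
color = 'maroon'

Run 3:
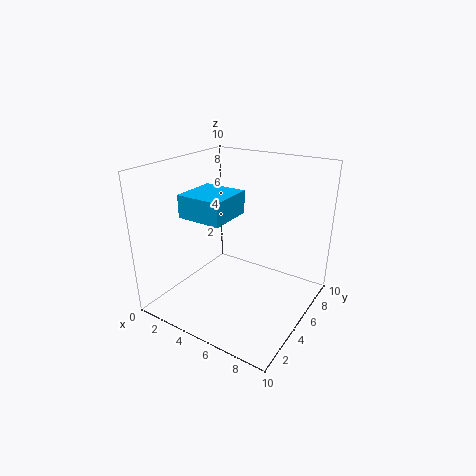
pos_x = 2.5
pos_y = 2
pos_z = 7
width = 3
depth = 3
color = 'deepskyblue'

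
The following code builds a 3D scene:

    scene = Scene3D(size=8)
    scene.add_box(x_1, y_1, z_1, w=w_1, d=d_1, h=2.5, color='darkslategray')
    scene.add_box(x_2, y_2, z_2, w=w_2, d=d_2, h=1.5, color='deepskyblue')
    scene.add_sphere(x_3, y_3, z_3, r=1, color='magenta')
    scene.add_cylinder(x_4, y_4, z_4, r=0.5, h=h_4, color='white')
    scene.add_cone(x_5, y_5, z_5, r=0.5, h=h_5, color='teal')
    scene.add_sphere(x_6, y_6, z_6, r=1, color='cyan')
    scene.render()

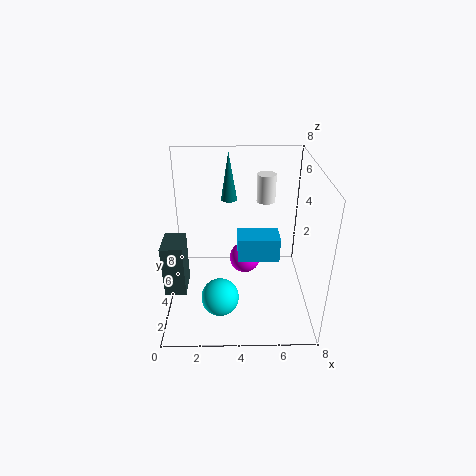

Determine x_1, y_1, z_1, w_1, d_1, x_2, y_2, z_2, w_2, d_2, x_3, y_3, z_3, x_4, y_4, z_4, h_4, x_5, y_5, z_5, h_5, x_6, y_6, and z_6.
x_1 = 0.5
y_1 = 0.5
z_1 = 3
w_1 = 1
d_1 = 1.5
x_2 = 4
y_2 = 4.5
z_2 = 2
w_2 = 2.5
d_2 = 1.5
x_3 = 4.5
y_3 = 6.5
z_3 = 1
x_4 = 5.5
y_4 = 4.5
z_4 = 6
h_4 = 1.5
x_5 = 3.5
y_5 = 7
z_5 = 5
h_5 = 3
x_6 = 3
y_6 = 2
z_6 = 1.5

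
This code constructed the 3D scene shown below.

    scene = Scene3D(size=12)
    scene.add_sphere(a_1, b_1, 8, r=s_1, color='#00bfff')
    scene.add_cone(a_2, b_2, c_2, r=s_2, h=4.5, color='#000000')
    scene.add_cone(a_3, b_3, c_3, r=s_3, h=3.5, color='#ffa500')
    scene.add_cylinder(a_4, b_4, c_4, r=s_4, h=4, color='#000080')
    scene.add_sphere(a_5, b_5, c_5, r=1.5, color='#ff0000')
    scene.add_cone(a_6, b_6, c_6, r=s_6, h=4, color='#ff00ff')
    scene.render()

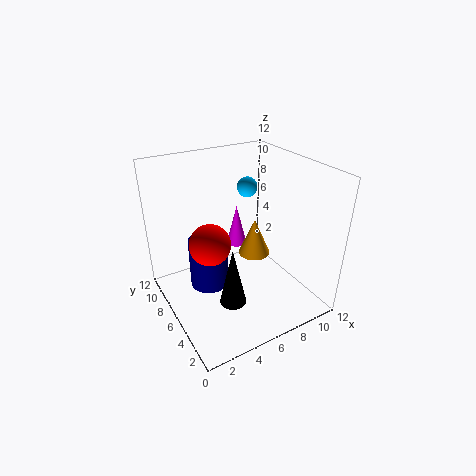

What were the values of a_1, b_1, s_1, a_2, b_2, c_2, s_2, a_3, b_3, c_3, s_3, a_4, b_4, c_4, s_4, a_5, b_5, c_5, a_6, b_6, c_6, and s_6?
a_1 = 10
b_1 = 11
s_1 = 1
a_2 = 3.5
b_2 = 2.5
c_2 = 3
s_2 = 1
a_3 = 9
b_3 = 8
c_3 = 2.5
s_3 = 1.5
a_4 = 3
b_4 = 5.5
c_4 = 3
s_4 = 1.5
a_5 = 2.5
b_5 = 4
c_5 = 7.5
a_6 = 8.5
b_6 = 10.5
c_6 = 2.5
s_6 = 1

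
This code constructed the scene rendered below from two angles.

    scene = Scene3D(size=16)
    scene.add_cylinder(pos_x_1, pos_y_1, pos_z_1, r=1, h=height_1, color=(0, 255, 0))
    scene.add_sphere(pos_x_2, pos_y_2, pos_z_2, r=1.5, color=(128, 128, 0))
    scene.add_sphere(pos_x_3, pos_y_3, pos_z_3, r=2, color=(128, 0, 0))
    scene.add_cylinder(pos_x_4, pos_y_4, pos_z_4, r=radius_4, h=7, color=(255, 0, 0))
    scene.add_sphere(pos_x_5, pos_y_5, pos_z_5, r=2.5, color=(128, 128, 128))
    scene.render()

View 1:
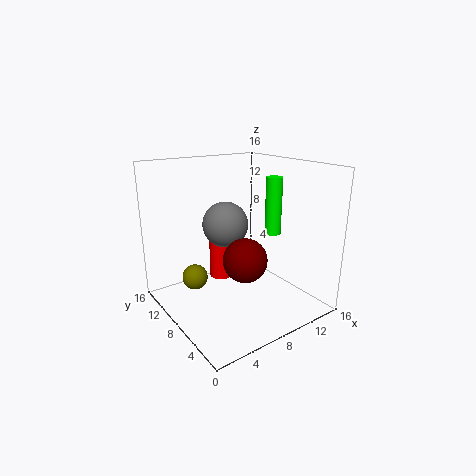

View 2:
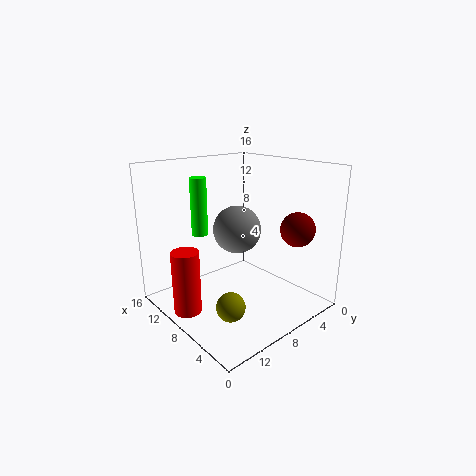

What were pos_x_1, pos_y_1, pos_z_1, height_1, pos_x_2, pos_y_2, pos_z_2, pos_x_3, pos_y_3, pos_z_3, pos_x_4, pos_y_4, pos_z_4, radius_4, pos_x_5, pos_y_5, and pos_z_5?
pos_x_1 = 14
pos_y_1 = 9
pos_z_1 = 7
height_1 = 7
pos_x_2 = 4.5
pos_y_2 = 12
pos_z_2 = 2.5
pos_x_3 = 4.5
pos_y_3 = 2
pos_z_3 = 8.5
pos_x_4 = 9.5
pos_y_4 = 14
pos_z_4 = 0.5
radius_4 = 1.5
pos_x_5 = 7
pos_y_5 = 9
pos_z_5 = 9.5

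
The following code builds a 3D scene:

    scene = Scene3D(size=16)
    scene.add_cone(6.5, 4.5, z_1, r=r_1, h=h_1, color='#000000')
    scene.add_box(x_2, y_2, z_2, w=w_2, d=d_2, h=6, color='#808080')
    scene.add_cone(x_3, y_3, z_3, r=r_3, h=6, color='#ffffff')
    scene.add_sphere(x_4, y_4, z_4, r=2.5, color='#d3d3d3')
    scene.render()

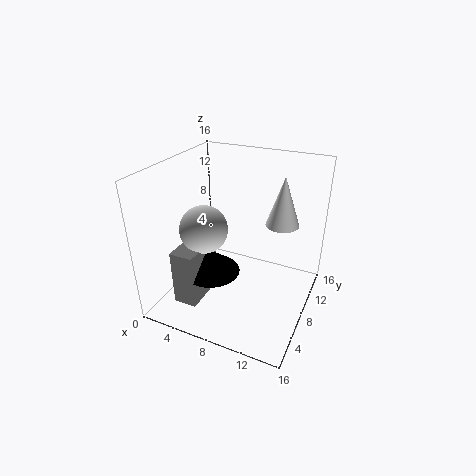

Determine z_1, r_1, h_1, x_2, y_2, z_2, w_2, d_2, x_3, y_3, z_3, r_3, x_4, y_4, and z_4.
z_1 = 5.5; r_1 = 3; h_1 = 2.5; x_2 = 3.5; y_2 = 1.5; z_2 = 2.5; w_2 = 2.5; d_2 = 5; x_3 = 11.5; y_3 = 13; z_3 = 8; r_3 = 2; x_4 = 5.5; y_4 = 5; z_4 = 10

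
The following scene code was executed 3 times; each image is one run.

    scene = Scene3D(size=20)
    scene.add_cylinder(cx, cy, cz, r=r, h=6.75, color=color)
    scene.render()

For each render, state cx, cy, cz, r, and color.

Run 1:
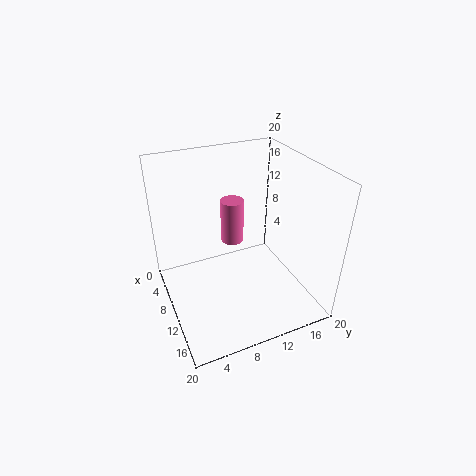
cx = 5, cy = 11.25, cz = 6.5, r = 1.75, color = 'hotpink'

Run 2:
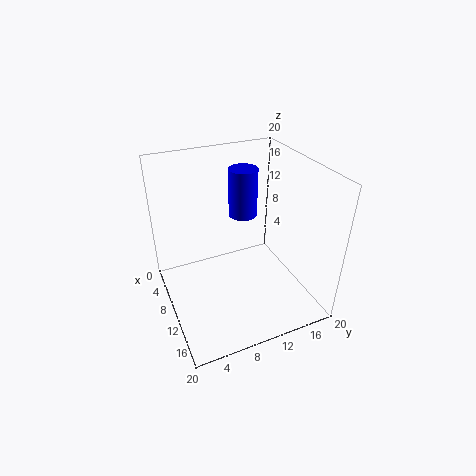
cx = 7.75, cy = 11.75, cz = 12.25, r = 2, color = 'blue'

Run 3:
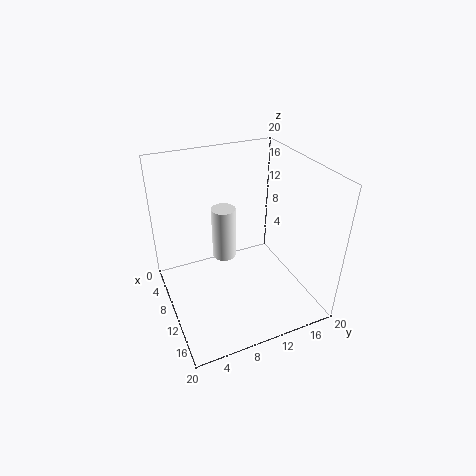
cx = 11.75, cy = 7.25, cz = 9.25, r = 1.5, color = 'white'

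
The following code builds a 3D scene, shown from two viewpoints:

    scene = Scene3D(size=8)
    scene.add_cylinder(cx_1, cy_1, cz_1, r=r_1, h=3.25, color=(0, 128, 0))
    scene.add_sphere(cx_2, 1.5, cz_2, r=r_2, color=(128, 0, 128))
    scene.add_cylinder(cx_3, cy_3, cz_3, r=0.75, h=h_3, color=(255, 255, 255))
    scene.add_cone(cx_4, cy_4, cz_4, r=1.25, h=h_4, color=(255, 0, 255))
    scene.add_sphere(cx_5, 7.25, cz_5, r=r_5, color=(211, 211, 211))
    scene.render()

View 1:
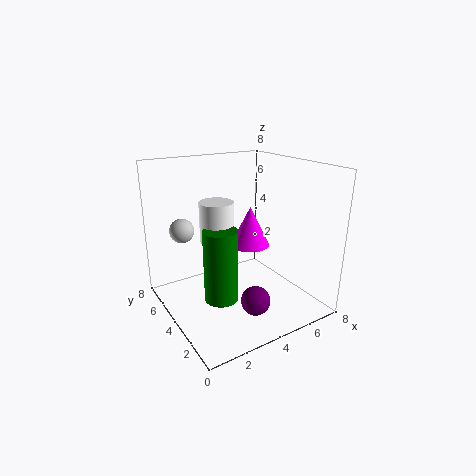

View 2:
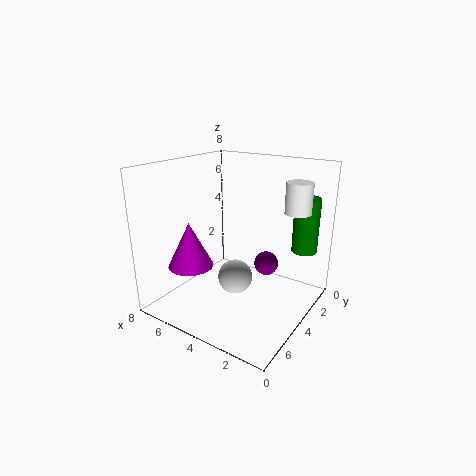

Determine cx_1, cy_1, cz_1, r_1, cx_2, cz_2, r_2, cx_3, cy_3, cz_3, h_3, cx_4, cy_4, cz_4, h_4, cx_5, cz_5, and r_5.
cx_1 = 1.25
cy_1 = 1
cz_1 = 2.75
r_1 = 0.75
cx_2 = 3.5
cz_2 = 1.5
r_2 = 0.75
cx_3 = 1.5
cy_3 = 1.75
cz_3 = 5.25
h_3 = 1.75
cx_4 = 6
cy_4 = 5.75
cz_4 = 2.5
h_4 = 2.5
cx_5 = 2
cz_5 = 3.75
r_5 = 0.75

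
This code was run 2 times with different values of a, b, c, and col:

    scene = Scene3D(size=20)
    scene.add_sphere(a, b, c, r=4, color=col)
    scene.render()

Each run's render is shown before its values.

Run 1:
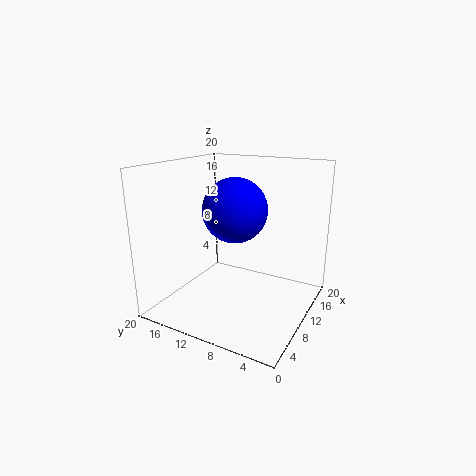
a = 6.5, b = 8.5, c = 15, col = 'blue'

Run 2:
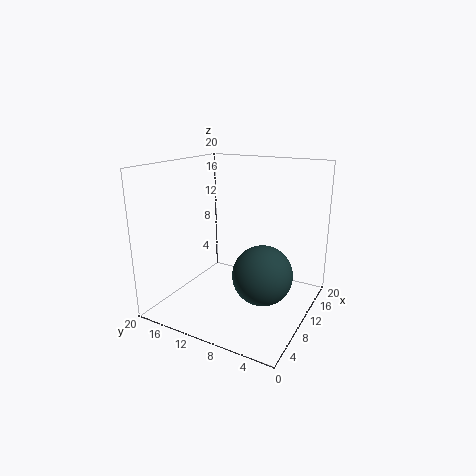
a = 8.5, b = 5.5, c = 6, col = 'darkslategray'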